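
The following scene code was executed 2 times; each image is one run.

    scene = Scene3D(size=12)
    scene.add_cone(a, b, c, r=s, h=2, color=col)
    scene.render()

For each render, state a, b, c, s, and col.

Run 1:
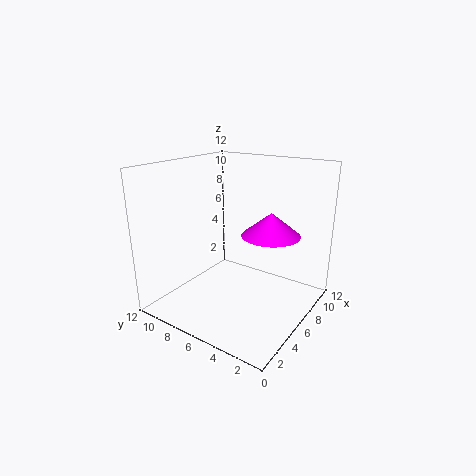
a = 8
b = 4
c = 6
s = 2.5
col = 'magenta'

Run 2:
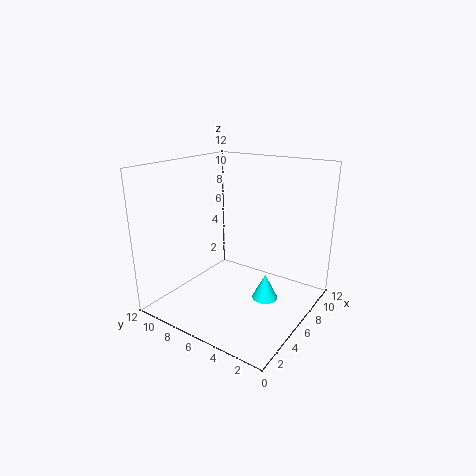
a = 5
b = 2.75
c = 2
s = 1
col = 'cyan'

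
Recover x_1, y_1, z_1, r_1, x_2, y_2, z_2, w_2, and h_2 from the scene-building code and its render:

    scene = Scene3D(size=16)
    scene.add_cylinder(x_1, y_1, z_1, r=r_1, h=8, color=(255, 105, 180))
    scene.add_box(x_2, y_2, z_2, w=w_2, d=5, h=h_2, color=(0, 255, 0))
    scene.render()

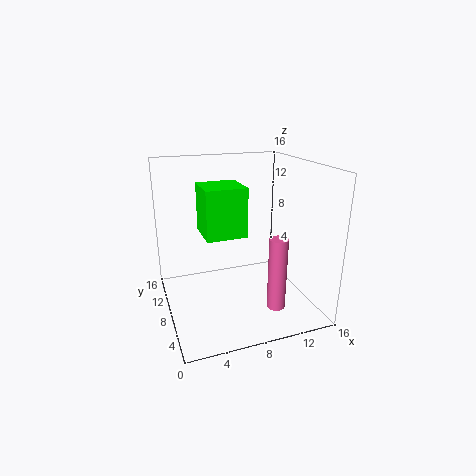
x_1 = 11, y_1 = 4, z_1 = 1, r_1 = 1, x_2 = 5, y_2 = 10, z_2 = 7, w_2 = 5, h_2 = 6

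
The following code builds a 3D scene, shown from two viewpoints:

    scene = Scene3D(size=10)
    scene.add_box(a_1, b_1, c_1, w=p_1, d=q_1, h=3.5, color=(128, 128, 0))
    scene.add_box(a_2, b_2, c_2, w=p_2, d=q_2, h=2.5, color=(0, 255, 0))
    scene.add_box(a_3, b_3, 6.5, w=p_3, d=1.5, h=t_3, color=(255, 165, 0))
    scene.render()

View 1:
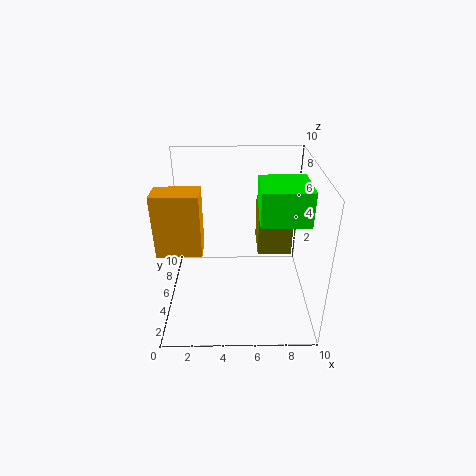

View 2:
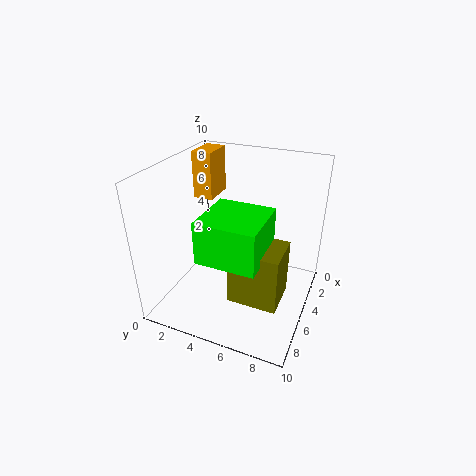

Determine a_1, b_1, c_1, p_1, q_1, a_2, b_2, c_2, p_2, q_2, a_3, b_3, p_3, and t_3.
a_1 = 6.5; b_1 = 6; c_1 = 3; p_1 = 2.5; q_1 = 3; a_2 = 6.5; b_2 = 4.5; c_2 = 6; p_2 = 3.5; q_2 = 3.5; a_3 = 0.5; b_3 = 0.5; p_3 = 2.5; t_3 = 3.5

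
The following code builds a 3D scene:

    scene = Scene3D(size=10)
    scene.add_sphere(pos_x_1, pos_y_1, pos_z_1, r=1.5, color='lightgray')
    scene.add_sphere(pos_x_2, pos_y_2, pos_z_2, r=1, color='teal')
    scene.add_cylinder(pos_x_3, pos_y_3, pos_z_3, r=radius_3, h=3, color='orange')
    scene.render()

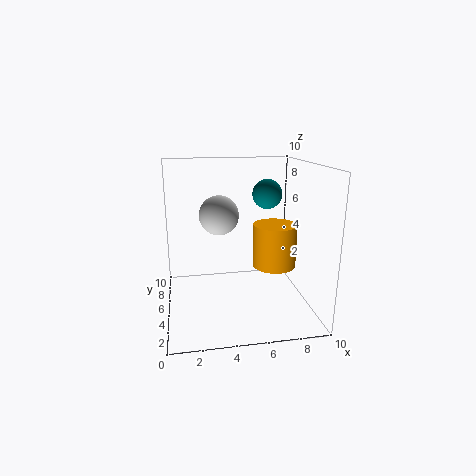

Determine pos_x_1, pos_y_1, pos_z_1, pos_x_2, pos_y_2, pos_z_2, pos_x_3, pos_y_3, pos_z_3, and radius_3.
pos_x_1 = 4, pos_y_1 = 7.5, pos_z_1 = 6, pos_x_2 = 7, pos_y_2 = 5, pos_z_2 = 8, pos_x_3 = 7.5, pos_y_3 = 4.5, pos_z_3 = 3, radius_3 = 1.5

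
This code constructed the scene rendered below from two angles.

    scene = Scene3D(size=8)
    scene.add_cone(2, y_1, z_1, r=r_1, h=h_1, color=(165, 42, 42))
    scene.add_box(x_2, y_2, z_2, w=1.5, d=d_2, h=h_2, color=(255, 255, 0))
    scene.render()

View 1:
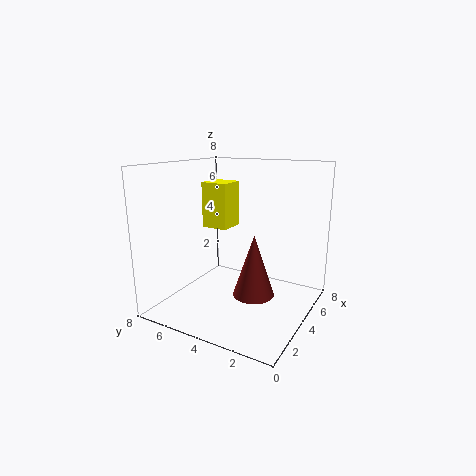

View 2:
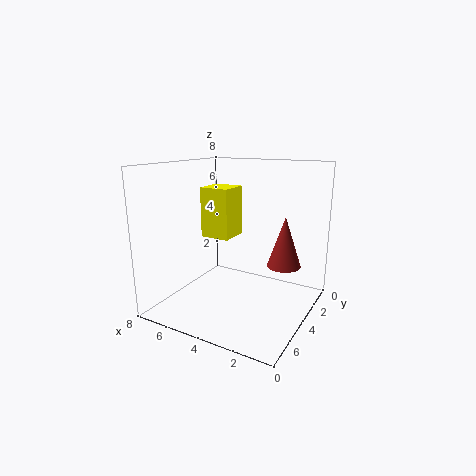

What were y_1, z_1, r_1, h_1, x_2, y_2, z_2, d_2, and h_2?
y_1 = 2
z_1 = 2
r_1 = 1
h_1 = 3
x_2 = 3.5
y_2 = 4.5
z_2 = 4.5
d_2 = 1.5
h_2 = 2.5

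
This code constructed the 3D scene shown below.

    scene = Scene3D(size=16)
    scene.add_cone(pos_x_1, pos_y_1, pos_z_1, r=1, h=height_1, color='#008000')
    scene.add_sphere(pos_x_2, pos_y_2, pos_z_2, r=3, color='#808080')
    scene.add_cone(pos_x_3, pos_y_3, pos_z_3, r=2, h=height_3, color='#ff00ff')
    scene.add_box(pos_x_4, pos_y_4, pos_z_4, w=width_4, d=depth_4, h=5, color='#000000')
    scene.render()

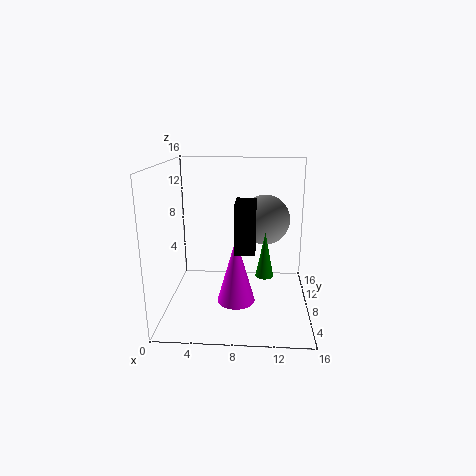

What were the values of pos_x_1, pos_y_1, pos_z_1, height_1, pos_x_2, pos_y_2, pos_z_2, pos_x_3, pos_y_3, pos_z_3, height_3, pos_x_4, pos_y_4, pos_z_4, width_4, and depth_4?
pos_x_1 = 11, pos_y_1 = 7, pos_z_1 = 4, height_1 = 5, pos_x_2 = 11, pos_y_2 = 12, pos_z_2 = 9, pos_x_3 = 8, pos_y_3 = 5, pos_z_3 = 2, height_3 = 7, pos_x_4 = 8, pos_y_4 = 3, pos_z_4 = 8, width_4 = 2, depth_4 = 3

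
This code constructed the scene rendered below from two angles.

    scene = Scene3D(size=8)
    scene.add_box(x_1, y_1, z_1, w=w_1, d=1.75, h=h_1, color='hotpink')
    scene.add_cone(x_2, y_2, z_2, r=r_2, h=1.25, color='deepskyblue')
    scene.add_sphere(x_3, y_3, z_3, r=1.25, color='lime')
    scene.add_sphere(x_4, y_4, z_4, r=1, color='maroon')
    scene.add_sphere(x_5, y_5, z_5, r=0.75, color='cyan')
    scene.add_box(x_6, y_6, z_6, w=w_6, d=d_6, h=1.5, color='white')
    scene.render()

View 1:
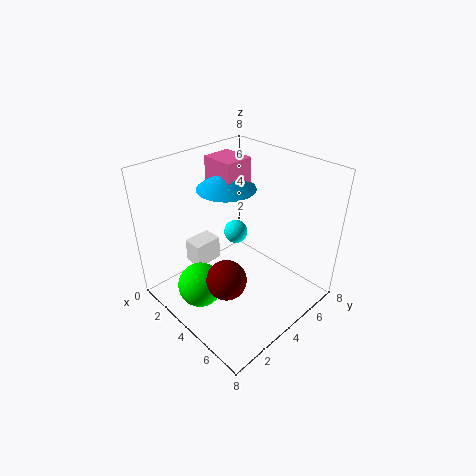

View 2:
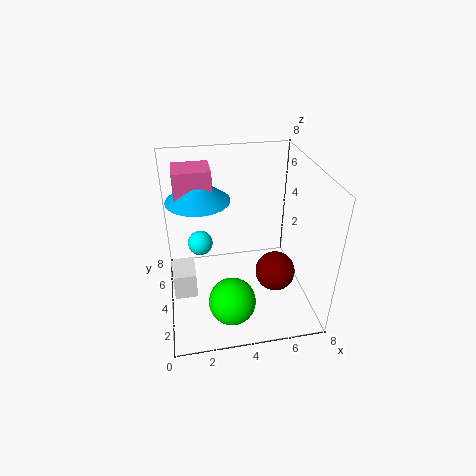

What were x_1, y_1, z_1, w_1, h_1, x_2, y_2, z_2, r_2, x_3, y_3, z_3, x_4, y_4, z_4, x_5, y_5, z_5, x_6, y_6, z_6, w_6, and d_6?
x_1 = 0.75; y_1 = 4.5; z_1 = 5.75; w_1 = 2; h_1 = 2; x_2 = 2; y_2 = 5; z_2 = 6; r_2 = 1.75; x_3 = 3.25; y_3 = 1.75; z_3 = 1.5; x_4 = 5.5; y_4 = 1.75; z_4 = 3.25; x_5 = 2; y_5 = 5.75; z_5 = 2.75; x_6 = 0.25; y_6 = 3; z_6 = 1; w_6 = 1.25; d_6 = 1.75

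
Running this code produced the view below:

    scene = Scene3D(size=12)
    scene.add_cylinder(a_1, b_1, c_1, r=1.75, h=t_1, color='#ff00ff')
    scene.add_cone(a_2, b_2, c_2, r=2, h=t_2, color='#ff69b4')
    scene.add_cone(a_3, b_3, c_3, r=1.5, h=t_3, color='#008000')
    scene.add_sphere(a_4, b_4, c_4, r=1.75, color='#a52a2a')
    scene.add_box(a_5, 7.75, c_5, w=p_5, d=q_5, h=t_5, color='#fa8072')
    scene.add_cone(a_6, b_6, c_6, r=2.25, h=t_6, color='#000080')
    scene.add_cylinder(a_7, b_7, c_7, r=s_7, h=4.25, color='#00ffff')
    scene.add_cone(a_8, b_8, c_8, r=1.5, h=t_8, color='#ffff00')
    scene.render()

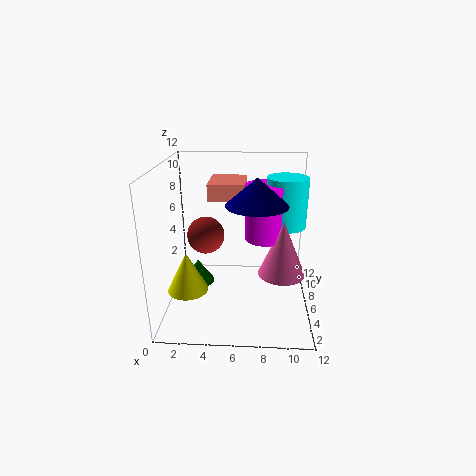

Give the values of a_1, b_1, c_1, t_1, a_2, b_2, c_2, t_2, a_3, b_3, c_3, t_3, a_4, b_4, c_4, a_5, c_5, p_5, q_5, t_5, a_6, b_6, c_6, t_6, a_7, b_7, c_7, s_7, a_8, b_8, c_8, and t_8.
a_1 = 8.25
b_1 = 7.25
c_1 = 5.5
t_1 = 4.75
a_2 = 9.75
b_2 = 6
c_2 = 2.75
t_2 = 4.75
a_3 = 2
b_3 = 8.5
c_3 = 0.25
t_3 = 2.25
a_4 = 2.75
b_4 = 9.25
c_4 = 4.75
a_5 = 3.25
c_5 = 8.5
p_5 = 3.25
q_5 = 4
t_5 = 1.5
a_6 = 7.5
b_6 = 3.25
c_6 = 9.75
t_6 = 2
a_7 = 10
b_7 = 7.75
c_7 = 6.5
s_7 = 1.75
a_8 = 2.5
b_8 = 2
c_8 = 3.5
t_8 = 3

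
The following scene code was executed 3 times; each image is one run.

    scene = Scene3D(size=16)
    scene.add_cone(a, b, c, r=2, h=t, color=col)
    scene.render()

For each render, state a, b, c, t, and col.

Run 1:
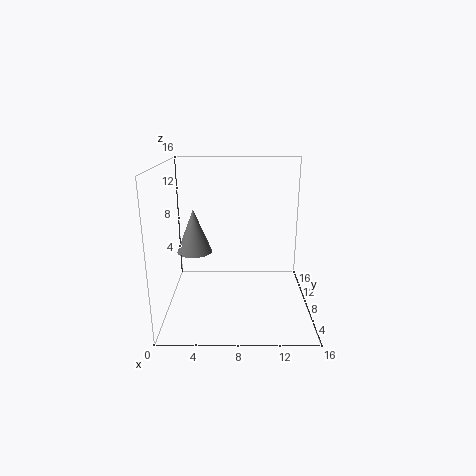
a = 3; b = 9; c = 6; t = 5; col = 'gray'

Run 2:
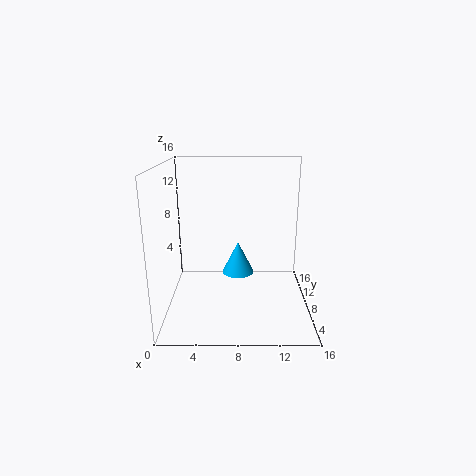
a = 8; b = 12; c = 2; t = 4; col = 'deepskyblue'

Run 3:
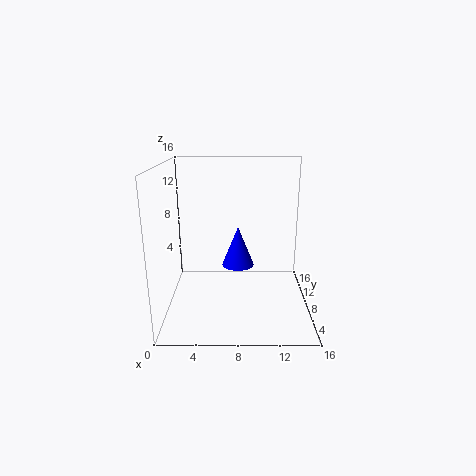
a = 8; b = 12; c = 3; t = 5; col = 'blue'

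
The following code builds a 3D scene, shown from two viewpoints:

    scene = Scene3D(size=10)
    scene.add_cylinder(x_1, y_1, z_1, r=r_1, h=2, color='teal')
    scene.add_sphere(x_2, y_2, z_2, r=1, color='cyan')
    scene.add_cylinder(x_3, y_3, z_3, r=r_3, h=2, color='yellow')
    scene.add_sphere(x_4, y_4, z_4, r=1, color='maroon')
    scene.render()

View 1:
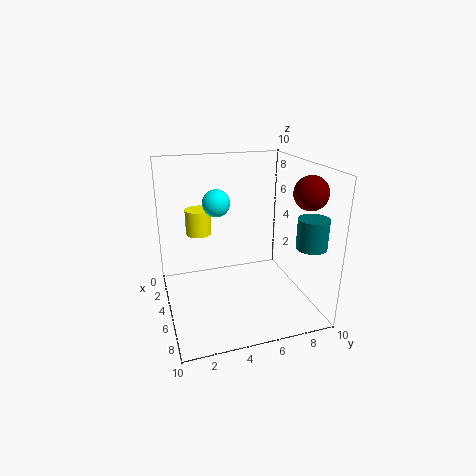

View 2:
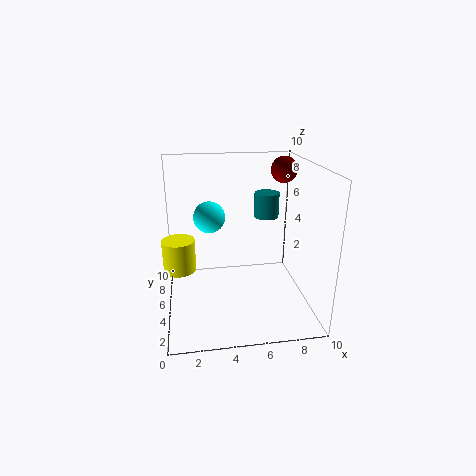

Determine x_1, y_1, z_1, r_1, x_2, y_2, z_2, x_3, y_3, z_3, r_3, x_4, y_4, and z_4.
x_1 = 8; y_1 = 9; z_1 = 5; r_1 = 1; x_2 = 3; y_2 = 4; z_2 = 7; x_3 = 1; y_3 = 3; z_3 = 4; r_3 = 1; x_4 = 9; y_4 = 8; z_4 = 9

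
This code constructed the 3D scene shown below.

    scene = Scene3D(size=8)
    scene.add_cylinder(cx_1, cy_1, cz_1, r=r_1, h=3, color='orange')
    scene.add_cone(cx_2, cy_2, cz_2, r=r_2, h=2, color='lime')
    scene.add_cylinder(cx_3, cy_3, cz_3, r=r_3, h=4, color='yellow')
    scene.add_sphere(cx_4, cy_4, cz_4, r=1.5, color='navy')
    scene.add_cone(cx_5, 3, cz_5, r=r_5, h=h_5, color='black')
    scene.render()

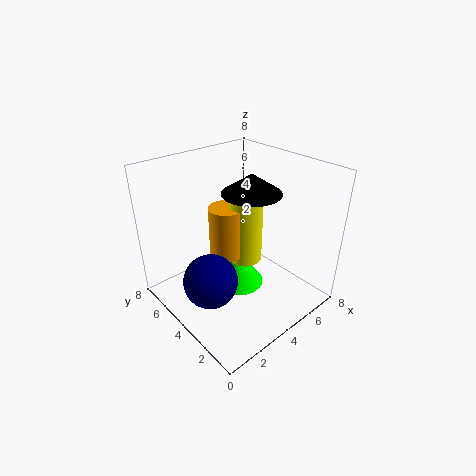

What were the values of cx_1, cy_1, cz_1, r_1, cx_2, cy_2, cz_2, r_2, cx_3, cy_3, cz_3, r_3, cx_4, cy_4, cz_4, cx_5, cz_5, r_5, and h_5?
cx_1 = 4
cy_1 = 5
cz_1 = 2.5
r_1 = 1
cx_2 = 4.5
cy_2 = 4.5
cz_2 = 0.5
r_2 = 1.5
cx_3 = 5
cy_3 = 4.5
cz_3 = 2
r_3 = 1
cx_4 = 2
cy_4 = 4
cz_4 = 2
cx_5 = 4
cz_5 = 7
r_5 = 1.5
h_5 = 1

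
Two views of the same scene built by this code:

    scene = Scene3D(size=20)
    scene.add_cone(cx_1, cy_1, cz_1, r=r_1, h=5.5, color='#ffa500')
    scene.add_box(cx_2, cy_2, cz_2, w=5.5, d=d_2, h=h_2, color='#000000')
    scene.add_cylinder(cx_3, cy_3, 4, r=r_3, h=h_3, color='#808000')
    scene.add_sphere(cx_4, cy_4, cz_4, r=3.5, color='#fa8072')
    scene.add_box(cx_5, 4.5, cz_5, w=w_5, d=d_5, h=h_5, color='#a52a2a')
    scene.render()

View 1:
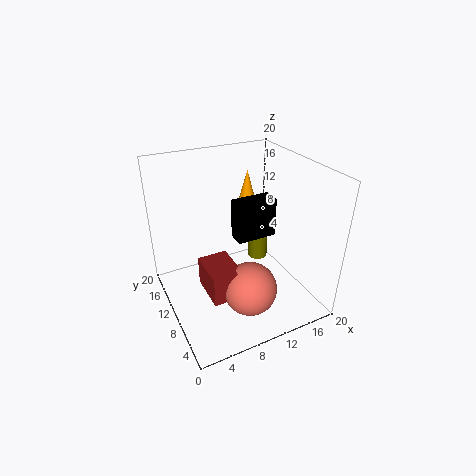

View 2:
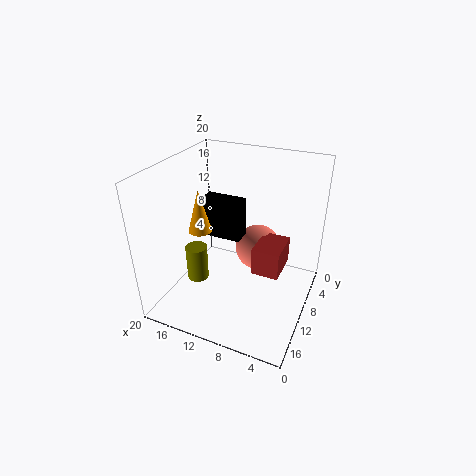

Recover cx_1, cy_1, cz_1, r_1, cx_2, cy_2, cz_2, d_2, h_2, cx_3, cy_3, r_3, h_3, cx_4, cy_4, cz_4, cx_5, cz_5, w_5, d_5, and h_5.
cx_1 = 13.5, cy_1 = 14, cz_1 = 12.5, r_1 = 1.5, cx_2 = 9.5, cy_2 = 8.5, cz_2 = 10, d_2 = 2.5, h_2 = 5.5, cx_3 = 15, cy_3 = 13, r_3 = 1.5, h_3 = 5, cx_4 = 9, cy_4 = 4.5, cz_4 = 5.5, cx_5 = 4, cz_5 = 4.5, w_5 = 4, d_5 = 5.5, h_5 = 4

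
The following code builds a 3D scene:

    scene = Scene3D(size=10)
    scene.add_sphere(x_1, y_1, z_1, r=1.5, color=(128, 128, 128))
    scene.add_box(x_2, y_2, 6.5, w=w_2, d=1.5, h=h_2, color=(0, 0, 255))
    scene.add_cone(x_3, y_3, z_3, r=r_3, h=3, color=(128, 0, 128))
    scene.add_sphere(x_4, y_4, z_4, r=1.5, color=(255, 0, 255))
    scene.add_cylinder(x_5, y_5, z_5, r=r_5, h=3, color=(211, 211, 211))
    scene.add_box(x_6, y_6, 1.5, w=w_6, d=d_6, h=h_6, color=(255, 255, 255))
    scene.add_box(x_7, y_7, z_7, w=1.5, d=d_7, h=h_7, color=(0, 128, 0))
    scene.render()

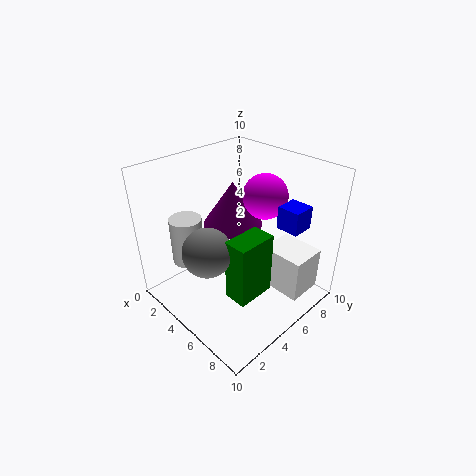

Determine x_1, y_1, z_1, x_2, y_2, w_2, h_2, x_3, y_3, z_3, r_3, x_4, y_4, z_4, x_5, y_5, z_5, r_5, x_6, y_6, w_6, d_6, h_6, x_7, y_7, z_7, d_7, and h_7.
x_1 = 6
y_1 = 1.5
z_1 = 6
x_2 = 7.5
y_2 = 6
w_2 = 1.5
h_2 = 1.5
x_3 = 4.5
y_3 = 5
z_3 = 6
r_3 = 2
x_4 = 6
y_4 = 6.5
z_4 = 8
x_5 = 4
y_5 = 1.5
z_5 = 4.5
r_5 = 1
x_6 = 6.5
y_6 = 6
w_6 = 3
d_6 = 2.5
h_6 = 3
x_7 = 7
y_7 = 2
z_7 = 3
d_7 = 2.5
h_7 = 4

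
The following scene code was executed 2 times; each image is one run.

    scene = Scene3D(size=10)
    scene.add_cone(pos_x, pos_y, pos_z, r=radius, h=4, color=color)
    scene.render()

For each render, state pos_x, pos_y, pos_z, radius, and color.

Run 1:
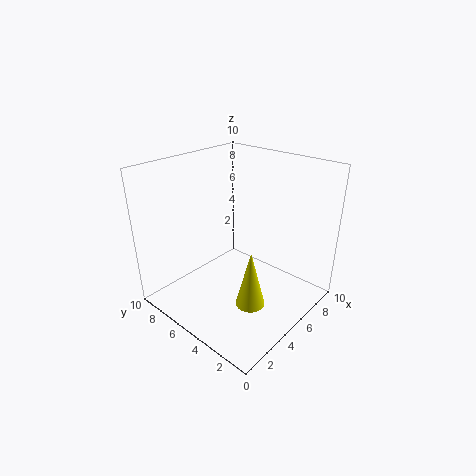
pos_x = 4, pos_y = 3, pos_z = 1, radius = 1, color = 'yellow'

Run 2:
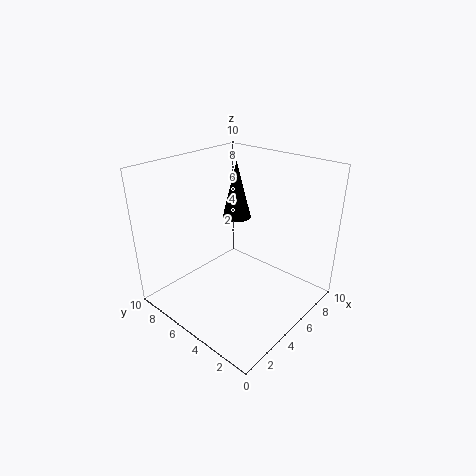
pos_x = 6, pos_y = 6, pos_z = 6, radius = 1, color = 'black'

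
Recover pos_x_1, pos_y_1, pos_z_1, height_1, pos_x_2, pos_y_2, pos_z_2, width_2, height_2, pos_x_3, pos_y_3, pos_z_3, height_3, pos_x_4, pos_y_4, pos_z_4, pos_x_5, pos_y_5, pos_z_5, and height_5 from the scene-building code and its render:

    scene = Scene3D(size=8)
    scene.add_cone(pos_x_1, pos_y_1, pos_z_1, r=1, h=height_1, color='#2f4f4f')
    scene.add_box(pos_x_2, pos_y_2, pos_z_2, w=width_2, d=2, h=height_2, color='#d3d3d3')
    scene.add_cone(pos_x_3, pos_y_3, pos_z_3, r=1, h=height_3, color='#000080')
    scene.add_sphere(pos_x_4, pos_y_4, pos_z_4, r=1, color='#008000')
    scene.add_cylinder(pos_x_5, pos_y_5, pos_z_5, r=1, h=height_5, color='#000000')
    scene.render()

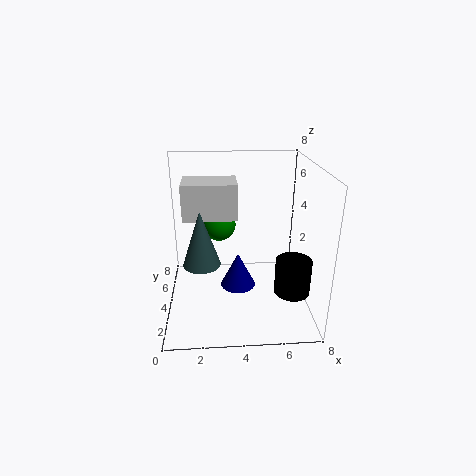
pos_x_1 = 2; pos_y_1 = 3; pos_z_1 = 3; height_1 = 3; pos_x_2 = 1; pos_y_2 = 4; pos_z_2 = 5; width_2 = 3; height_2 = 2; pos_x_3 = 4; pos_y_3 = 4; pos_z_3 = 1; height_3 = 2; pos_x_4 = 3; pos_y_4 = 6; pos_z_4 = 4; pos_x_5 = 7; pos_y_5 = 3; pos_z_5 = 1; height_5 = 2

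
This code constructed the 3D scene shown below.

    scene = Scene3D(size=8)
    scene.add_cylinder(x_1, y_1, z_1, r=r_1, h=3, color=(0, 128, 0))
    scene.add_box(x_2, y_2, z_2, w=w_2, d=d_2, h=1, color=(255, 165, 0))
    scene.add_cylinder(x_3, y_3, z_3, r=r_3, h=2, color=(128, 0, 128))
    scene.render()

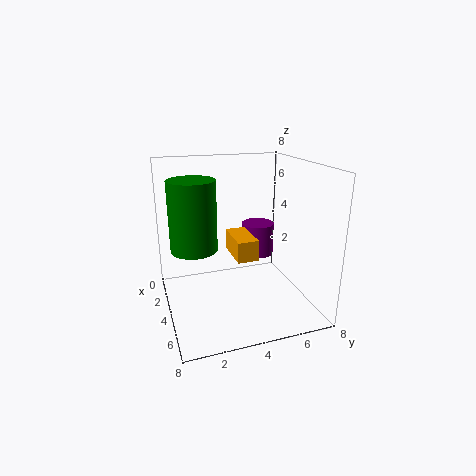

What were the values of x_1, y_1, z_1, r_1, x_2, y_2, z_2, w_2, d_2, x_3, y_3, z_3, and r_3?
x_1 = 7; y_1 = 1; z_1 = 5; r_1 = 1; x_2 = 5; y_2 = 3; z_2 = 4; w_2 = 2; d_2 = 1; x_3 = 2; y_3 = 6; z_3 = 2; r_3 = 1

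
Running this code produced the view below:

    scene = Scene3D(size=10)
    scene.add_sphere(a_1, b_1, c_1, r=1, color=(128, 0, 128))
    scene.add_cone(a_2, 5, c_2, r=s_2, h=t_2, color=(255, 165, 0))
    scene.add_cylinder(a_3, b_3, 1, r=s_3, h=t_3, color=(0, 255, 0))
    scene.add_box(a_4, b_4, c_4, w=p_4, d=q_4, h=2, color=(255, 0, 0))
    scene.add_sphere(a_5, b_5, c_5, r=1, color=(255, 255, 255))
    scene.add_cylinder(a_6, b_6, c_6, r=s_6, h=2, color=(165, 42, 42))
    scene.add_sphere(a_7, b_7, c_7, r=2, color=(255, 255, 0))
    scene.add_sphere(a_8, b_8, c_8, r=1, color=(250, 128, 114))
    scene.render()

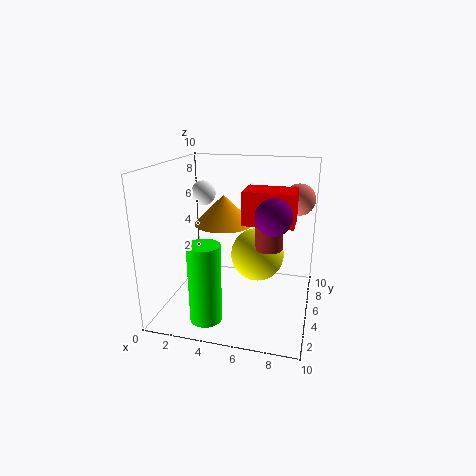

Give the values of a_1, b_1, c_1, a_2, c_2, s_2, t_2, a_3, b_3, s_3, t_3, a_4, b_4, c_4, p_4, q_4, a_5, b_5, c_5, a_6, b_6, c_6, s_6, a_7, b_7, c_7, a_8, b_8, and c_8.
a_1 = 8; b_1 = 1; c_1 = 8; a_2 = 4; c_2 = 6; s_2 = 2; t_2 = 2; a_3 = 4; b_3 = 1; s_3 = 1; t_3 = 5; a_4 = 6; b_4 = 2; c_4 = 7; p_4 = 3; q_4 = 2; a_5 = 1; b_5 = 9; c_5 = 7; a_6 = 7; b_6 = 6; c_6 = 4; s_6 = 1; a_7 = 6; b_7 = 7; c_7 = 3; a_8 = 9; b_8 = 5; c_8 = 8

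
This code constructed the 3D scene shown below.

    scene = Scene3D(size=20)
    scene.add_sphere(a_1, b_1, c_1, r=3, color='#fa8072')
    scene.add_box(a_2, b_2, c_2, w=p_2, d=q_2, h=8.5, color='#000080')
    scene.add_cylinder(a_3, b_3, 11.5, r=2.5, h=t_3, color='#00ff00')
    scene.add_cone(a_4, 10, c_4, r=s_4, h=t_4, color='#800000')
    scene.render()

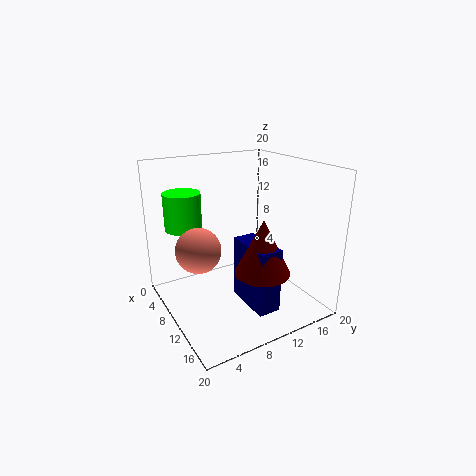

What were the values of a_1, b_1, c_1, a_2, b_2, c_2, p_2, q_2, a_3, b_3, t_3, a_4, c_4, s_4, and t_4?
a_1 = 10
b_1 = 4
c_1 = 9.5
a_2 = 11.5
b_2 = 8.5
c_2 = 2.5
p_2 = 6.5
q_2 = 3
a_3 = 6.5
b_3 = 3.5
t_3 = 5
a_4 = 16
c_4 = 7.5
s_4 = 3.5
t_4 = 7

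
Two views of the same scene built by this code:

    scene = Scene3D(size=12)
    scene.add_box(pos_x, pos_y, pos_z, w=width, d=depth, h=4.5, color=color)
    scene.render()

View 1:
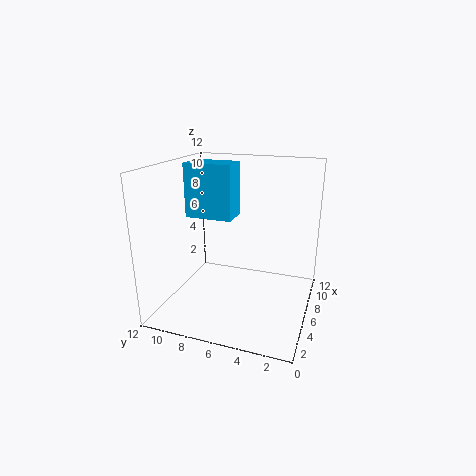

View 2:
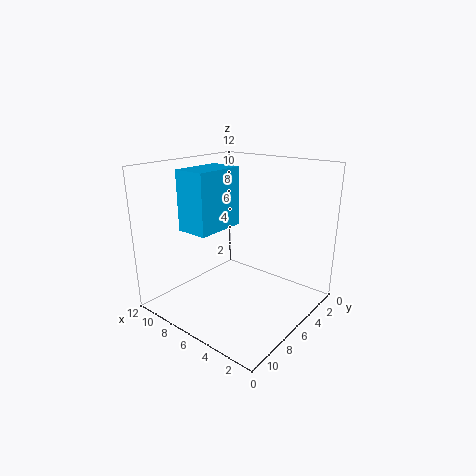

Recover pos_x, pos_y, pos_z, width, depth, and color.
pos_x = 5.5, pos_y = 6.5, pos_z = 7.5, width = 2.5, depth = 4, color = 'deepskyblue'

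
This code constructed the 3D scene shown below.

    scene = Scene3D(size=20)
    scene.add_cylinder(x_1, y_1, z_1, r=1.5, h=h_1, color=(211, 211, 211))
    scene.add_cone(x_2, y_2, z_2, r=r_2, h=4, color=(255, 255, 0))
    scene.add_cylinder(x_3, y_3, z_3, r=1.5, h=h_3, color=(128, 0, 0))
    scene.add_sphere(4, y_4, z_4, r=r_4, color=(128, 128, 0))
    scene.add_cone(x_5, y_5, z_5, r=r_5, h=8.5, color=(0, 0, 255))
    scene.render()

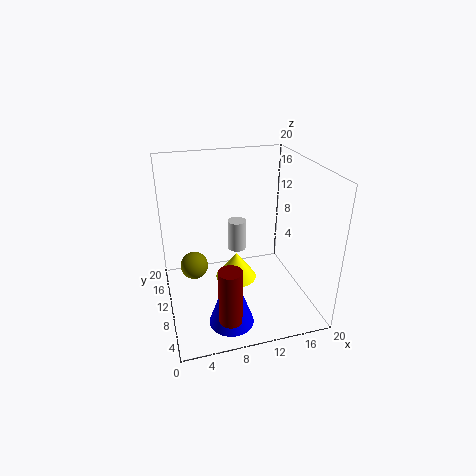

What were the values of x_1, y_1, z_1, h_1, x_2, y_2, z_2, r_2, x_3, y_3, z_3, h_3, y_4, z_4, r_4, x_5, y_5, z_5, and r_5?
x_1 = 12, y_1 = 17.5, z_1 = 4, h_1 = 5, x_2 = 10, y_2 = 11, z_2 = 3, r_2 = 3, x_3 = 7, y_3 = 3, z_3 = 2, h_3 = 7.5, y_4 = 12.5, z_4 = 5, r_4 = 2, x_5 = 7.5, y_5 = 4.5, z_5 = 0.5, r_5 = 3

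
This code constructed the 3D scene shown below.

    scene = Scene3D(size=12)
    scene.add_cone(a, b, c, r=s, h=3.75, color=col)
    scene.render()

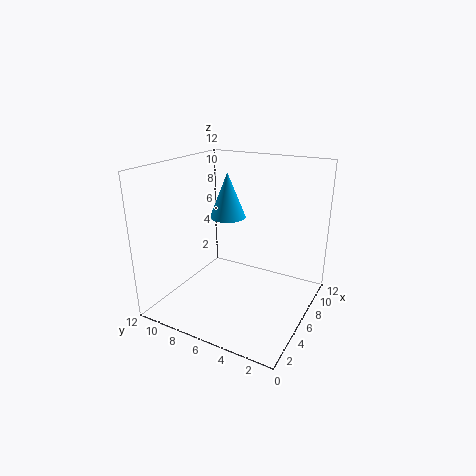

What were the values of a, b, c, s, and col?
a = 6.5
b = 7.25
c = 7.5
s = 1.5
col = 'deepskyblue'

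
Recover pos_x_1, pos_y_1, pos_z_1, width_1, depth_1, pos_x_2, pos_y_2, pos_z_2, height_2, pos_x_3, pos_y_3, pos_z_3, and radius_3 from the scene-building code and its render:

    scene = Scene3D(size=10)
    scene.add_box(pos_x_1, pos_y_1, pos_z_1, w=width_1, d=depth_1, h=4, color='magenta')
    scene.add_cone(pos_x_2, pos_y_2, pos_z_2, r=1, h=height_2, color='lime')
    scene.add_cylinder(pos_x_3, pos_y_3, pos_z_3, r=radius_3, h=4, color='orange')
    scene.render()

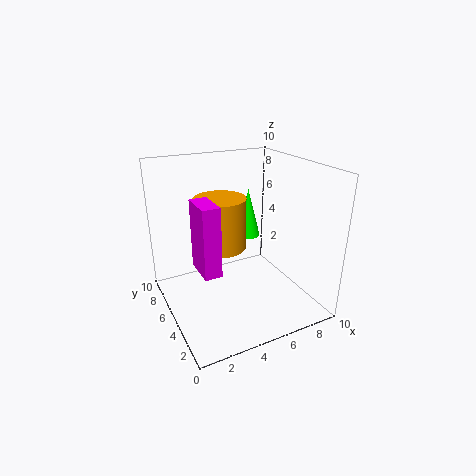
pos_x_1 = 1, pos_y_1 = 1, pos_z_1 = 5, width_1 = 1, depth_1 = 2, pos_x_2 = 8, pos_y_2 = 9, pos_z_2 = 3, height_2 = 4, pos_x_3 = 5, pos_y_3 = 8, pos_z_3 = 3, radius_3 = 2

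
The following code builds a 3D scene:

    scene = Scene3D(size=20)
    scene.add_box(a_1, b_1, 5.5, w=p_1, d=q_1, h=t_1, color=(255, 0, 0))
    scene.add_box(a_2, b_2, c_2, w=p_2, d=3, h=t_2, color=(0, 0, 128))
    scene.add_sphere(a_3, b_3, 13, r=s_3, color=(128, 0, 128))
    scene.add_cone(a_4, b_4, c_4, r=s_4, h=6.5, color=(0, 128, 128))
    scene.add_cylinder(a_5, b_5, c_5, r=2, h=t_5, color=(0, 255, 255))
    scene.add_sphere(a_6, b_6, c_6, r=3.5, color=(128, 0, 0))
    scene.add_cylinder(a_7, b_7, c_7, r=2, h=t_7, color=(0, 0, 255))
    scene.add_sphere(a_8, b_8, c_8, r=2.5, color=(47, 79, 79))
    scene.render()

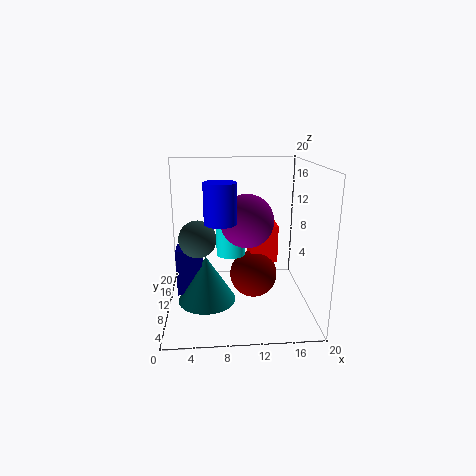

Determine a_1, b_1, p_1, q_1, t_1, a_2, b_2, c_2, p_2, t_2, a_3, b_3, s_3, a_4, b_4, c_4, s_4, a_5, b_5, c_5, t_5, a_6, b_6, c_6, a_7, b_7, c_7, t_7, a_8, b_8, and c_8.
a_1 = 12
b_1 = 11.5
p_1 = 4
q_1 = 5.5
t_1 = 5.5
a_2 = 1.5
b_2 = 8
c_2 = 2.5
p_2 = 3.5
t_2 = 6.5
a_3 = 11
b_3 = 8
s_3 = 3.5
a_4 = 5.5
b_4 = 8.5
c_4 = 1.5
s_4 = 4
a_5 = 9
b_5 = 10.5
c_5 = 7.5
t_5 = 4.5
a_6 = 12.5
b_6 = 12
c_6 = 3.5
a_7 = 7.5
b_7 = 5.5
c_7 = 13.5
t_7 = 5
a_8 = 4.5
b_8 = 8.5
c_8 = 10.5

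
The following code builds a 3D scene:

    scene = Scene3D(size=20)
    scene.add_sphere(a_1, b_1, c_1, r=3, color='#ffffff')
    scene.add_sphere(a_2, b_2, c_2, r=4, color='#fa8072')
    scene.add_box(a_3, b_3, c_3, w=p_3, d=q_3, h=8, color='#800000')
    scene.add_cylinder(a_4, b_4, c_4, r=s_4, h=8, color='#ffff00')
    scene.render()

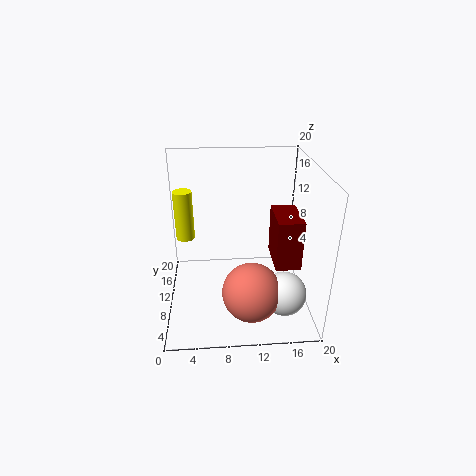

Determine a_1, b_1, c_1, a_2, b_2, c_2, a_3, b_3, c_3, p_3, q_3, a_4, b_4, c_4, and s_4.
a_1 = 16, b_1 = 5.5, c_1 = 3.5, a_2 = 11.5, b_2 = 5.5, c_2 = 4, a_3 = 16, b_3 = 11.5, c_3 = 3, p_3 = 4, q_3 = 7, a_4 = 2, b_4 = 18, c_4 = 6, s_4 = 1.5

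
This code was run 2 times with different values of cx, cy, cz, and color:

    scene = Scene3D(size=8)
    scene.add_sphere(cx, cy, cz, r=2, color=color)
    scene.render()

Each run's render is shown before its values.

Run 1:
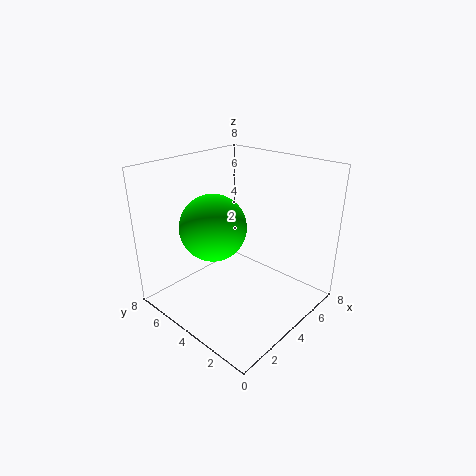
cx = 4
cy = 6
cz = 4
color = 'lime'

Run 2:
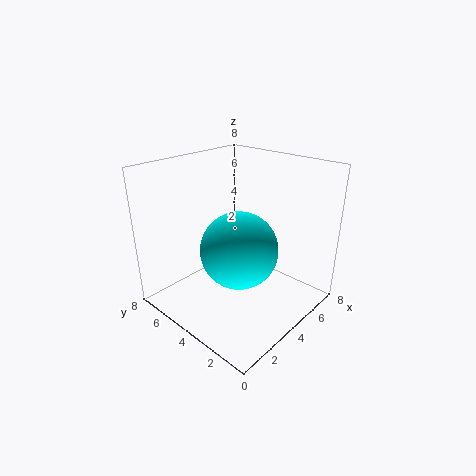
cx = 3
cy = 3
cz = 4
color = 'cyan'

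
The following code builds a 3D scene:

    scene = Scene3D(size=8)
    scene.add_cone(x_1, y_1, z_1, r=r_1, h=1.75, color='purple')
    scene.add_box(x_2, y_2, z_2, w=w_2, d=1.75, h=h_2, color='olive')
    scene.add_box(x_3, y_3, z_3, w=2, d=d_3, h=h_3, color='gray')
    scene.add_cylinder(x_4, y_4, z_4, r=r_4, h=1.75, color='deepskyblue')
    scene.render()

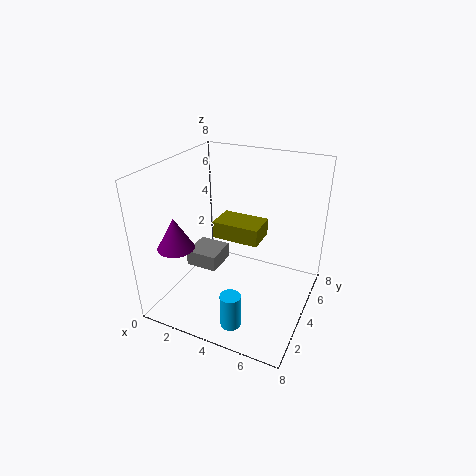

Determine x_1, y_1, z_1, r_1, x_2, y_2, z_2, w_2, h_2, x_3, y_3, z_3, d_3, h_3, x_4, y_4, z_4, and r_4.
x_1 = 1.25
y_1 = 2
z_1 = 3.75
r_1 = 1
x_2 = 2.25
y_2 = 4.25
z_2 = 3.5
w_2 = 2.75
h_2 = 1
x_3 = 0.25
y_3 = 4.25
z_3 = 1
d_3 = 2
h_3 = 1
x_4 = 5.25
y_4 = 0.5
z_4 = 1.25
r_4 = 0.5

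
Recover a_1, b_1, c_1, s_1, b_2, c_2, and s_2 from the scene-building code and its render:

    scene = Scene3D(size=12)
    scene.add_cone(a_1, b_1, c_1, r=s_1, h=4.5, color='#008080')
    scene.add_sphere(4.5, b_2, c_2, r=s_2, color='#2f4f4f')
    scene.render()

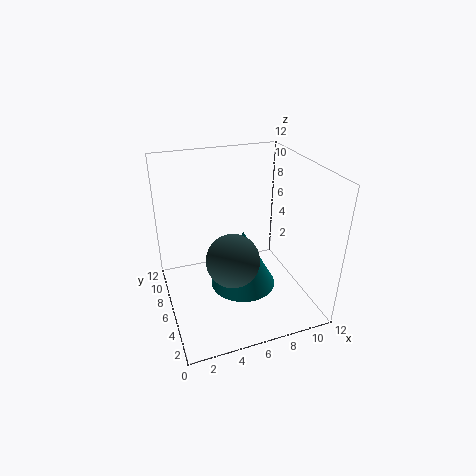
a_1 = 5.5, b_1 = 3.5, c_1 = 3.5, s_1 = 2.5, b_2 = 3, c_2 = 6, s_2 = 2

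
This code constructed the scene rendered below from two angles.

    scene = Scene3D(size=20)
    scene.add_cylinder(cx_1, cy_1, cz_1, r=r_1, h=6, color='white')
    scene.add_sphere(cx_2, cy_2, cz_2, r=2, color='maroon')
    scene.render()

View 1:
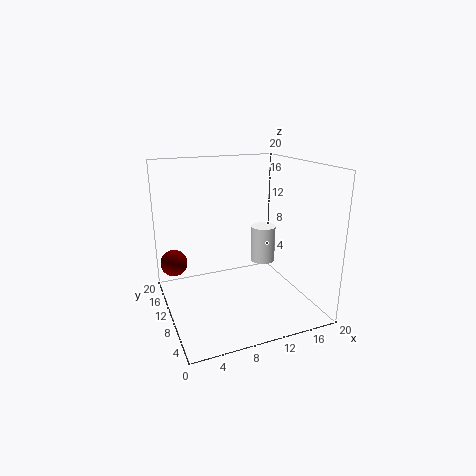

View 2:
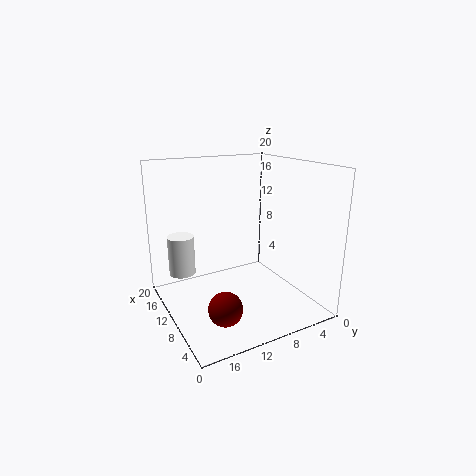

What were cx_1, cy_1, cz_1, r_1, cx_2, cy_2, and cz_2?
cx_1 = 17; cy_1 = 16; cz_1 = 3; r_1 = 2; cx_2 = 2; cy_2 = 16; cz_2 = 5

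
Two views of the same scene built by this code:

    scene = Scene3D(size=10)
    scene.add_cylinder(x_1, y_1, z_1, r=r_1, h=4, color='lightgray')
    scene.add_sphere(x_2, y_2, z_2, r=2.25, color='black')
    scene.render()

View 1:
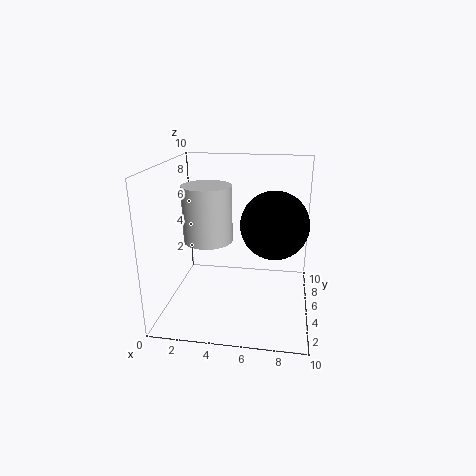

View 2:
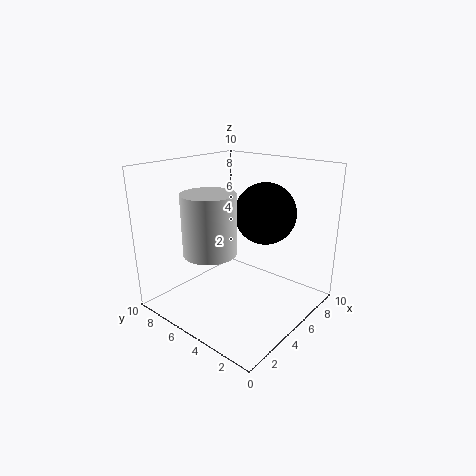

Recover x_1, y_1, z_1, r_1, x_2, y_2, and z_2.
x_1 = 2.75, y_1 = 5.5, z_1 = 4.5, r_1 = 1.75, x_2 = 7.5, y_2 = 4.5, z_2 = 6.25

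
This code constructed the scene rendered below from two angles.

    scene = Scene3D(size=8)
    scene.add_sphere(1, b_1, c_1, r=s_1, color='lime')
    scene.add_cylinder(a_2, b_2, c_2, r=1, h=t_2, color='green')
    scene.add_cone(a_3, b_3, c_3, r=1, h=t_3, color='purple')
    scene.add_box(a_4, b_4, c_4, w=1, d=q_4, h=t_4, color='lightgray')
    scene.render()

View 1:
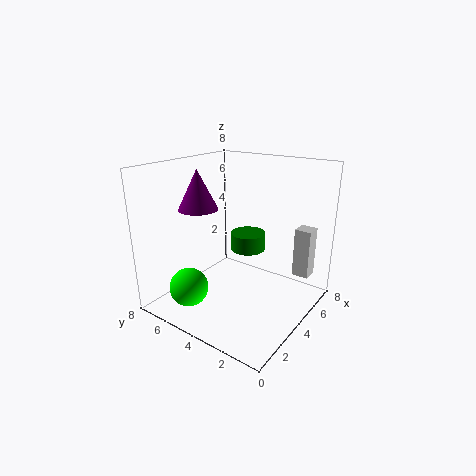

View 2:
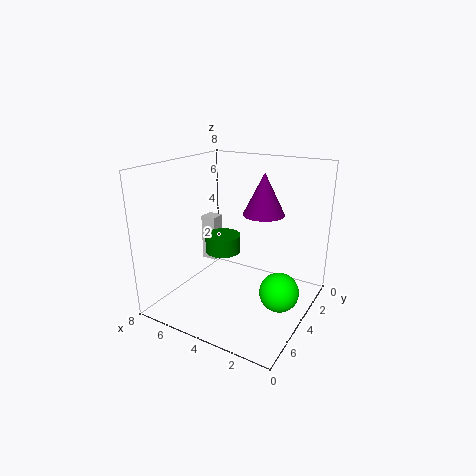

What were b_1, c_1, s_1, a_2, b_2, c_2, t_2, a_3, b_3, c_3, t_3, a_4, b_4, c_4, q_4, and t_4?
b_1 = 5, c_1 = 2, s_1 = 1, a_2 = 5, b_2 = 4, c_2 = 3, t_2 = 1, a_3 = 2, b_3 = 5, c_3 = 6, t_3 = 2, a_4 = 7, b_4 = 1, c_4 = 1, q_4 = 1, t_4 = 3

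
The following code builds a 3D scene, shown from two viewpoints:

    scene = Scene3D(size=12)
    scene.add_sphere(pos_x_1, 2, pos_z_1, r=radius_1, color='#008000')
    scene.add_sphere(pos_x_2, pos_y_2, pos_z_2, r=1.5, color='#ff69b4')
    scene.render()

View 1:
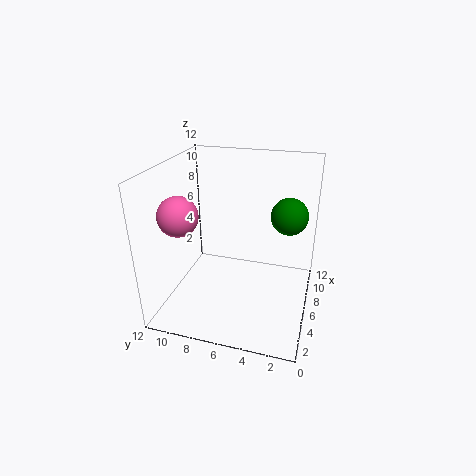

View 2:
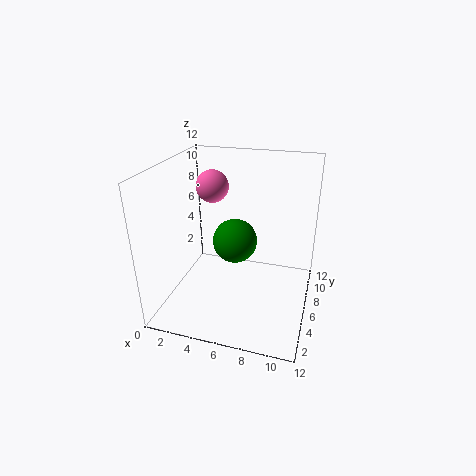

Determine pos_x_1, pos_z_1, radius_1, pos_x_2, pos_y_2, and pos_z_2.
pos_x_1 = 7
pos_z_1 = 8
radius_1 = 1.5
pos_x_2 = 2.5
pos_y_2 = 9.5
pos_z_2 = 9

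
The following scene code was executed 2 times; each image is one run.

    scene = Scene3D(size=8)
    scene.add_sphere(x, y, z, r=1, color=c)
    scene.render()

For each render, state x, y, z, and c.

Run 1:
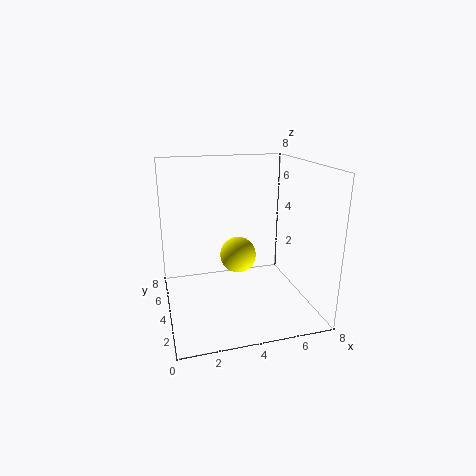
x = 4, y = 4, z = 3, c = 'yellow'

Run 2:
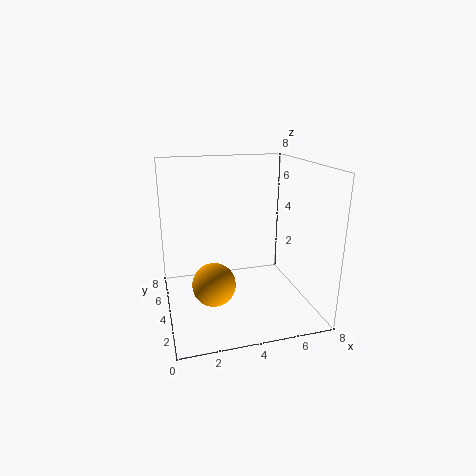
x = 2, y = 1, z = 3, c = 'orange'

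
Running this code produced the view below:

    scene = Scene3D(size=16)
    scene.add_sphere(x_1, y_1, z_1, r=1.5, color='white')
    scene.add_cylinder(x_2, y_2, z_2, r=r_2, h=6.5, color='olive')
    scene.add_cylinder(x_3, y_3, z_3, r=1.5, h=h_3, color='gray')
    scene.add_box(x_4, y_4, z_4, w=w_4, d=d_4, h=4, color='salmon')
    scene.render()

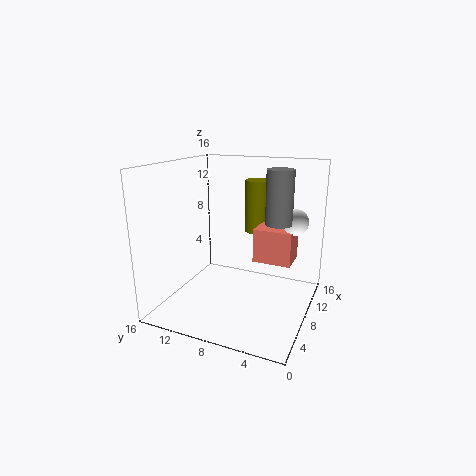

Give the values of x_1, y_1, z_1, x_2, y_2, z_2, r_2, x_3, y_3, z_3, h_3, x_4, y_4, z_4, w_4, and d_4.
x_1 = 11.5, y_1 = 2.5, z_1 = 9.5, x_2 = 14, y_2 = 8, z_2 = 7, r_2 = 1.5, x_3 = 10, y_3 = 4, z_3 = 9.5, h_3 = 6, x_4 = 10, y_4 = 2.5, z_4 = 4.5, w_4 = 3.5, d_4 = 4.5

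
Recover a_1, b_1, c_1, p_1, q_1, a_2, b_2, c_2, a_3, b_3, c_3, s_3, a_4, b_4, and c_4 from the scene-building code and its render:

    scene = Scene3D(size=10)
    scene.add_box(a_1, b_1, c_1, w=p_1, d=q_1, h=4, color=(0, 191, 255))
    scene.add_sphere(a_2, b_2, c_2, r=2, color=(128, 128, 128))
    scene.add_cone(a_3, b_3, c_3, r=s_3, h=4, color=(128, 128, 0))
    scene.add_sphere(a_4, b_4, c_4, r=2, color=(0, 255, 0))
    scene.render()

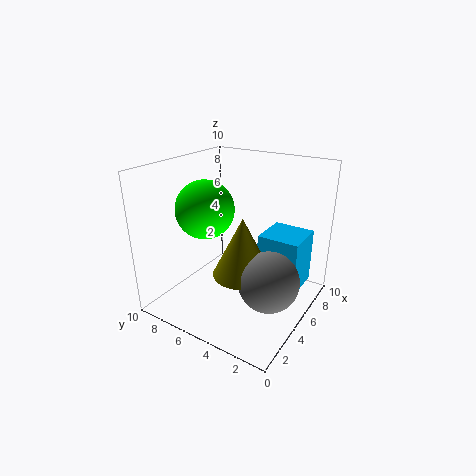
a_1 = 6
b_1 = 1
c_1 = 1
p_1 = 3
q_1 = 3
a_2 = 4
b_2 = 2
c_2 = 3
a_3 = 4
b_3 = 4
c_3 = 3
s_3 = 2
a_4 = 4
b_4 = 7
c_4 = 7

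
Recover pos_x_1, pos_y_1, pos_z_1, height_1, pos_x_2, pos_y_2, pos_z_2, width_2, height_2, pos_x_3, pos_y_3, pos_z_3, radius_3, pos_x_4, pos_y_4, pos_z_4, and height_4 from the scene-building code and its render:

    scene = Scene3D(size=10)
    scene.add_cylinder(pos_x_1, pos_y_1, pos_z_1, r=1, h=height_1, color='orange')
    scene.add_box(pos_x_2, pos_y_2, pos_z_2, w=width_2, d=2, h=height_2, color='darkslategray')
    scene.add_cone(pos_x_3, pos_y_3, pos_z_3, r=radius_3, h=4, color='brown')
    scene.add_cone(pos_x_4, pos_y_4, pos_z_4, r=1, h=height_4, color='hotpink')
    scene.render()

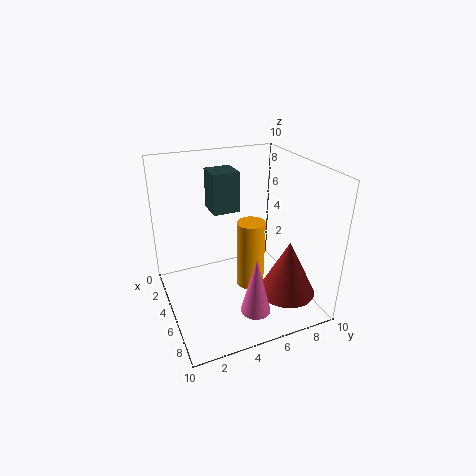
pos_x_1 = 5; pos_y_1 = 6; pos_z_1 = 1; height_1 = 5; pos_x_2 = 1; pos_y_2 = 4; pos_z_2 = 6; width_2 = 2; height_2 = 3; pos_x_3 = 7; pos_y_3 = 8; pos_z_3 = 1; radius_3 = 2; pos_x_4 = 8; pos_y_4 = 5; pos_z_4 = 1; height_4 = 4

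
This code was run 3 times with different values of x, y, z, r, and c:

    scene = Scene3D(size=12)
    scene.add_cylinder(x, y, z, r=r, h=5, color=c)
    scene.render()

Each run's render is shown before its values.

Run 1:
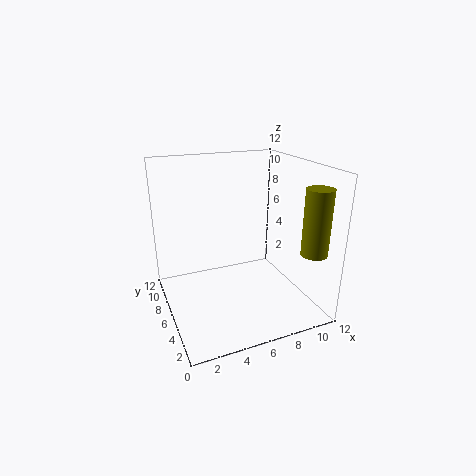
x = 10, y = 1, z = 6, r = 1, c = 'olive'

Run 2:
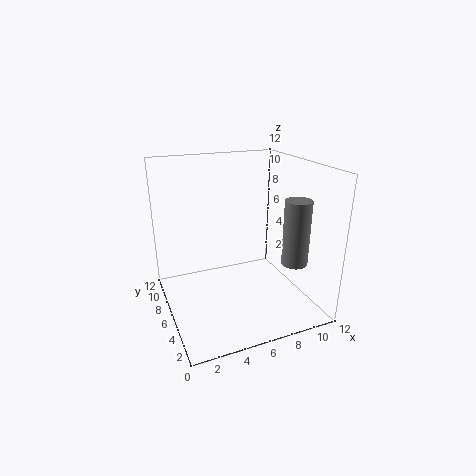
x = 9, y = 2, z = 5, r = 1, c = 'gray'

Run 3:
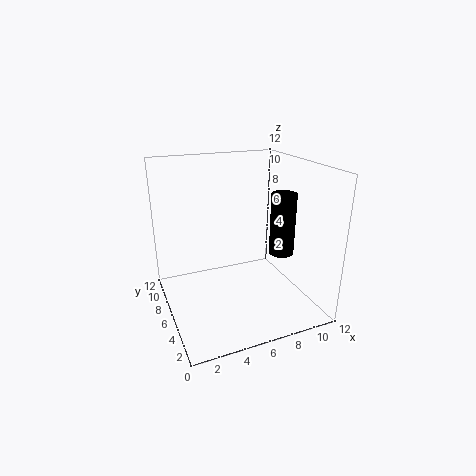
x = 9, y = 4, z = 5, r = 1, c = 'black'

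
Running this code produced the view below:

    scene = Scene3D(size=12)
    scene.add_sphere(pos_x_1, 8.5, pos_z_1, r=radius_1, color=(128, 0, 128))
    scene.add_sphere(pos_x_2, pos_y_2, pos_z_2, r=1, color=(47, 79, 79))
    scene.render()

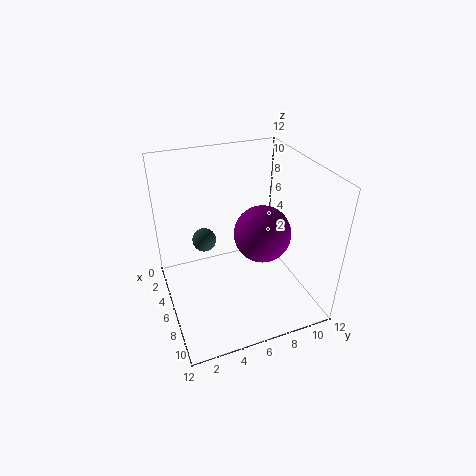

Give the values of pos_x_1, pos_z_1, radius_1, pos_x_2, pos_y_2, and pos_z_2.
pos_x_1 = 5.5, pos_z_1 = 5.5, radius_1 = 2.5, pos_x_2 = 4.5, pos_y_2 = 3.5, pos_z_2 = 5.5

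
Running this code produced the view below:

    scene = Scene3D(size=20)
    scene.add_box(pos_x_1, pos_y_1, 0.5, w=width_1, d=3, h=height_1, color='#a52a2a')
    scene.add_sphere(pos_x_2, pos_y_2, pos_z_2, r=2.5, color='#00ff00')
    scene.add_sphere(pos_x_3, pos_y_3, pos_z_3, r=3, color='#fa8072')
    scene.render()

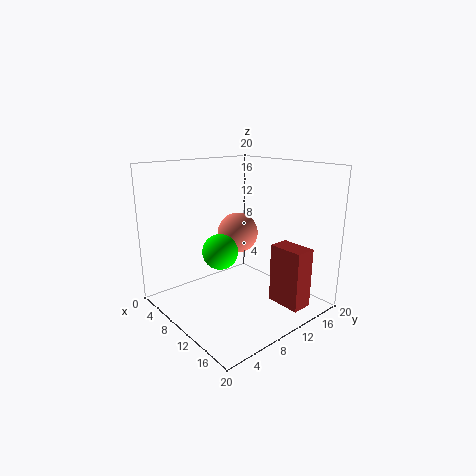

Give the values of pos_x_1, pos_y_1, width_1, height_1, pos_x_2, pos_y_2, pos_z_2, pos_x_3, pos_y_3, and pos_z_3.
pos_x_1 = 13; pos_y_1 = 13.5; width_1 = 5; height_1 = 8.5; pos_x_2 = 8.5; pos_y_2 = 8; pos_z_2 = 8; pos_x_3 = 7; pos_y_3 = 12.5; pos_z_3 = 9.5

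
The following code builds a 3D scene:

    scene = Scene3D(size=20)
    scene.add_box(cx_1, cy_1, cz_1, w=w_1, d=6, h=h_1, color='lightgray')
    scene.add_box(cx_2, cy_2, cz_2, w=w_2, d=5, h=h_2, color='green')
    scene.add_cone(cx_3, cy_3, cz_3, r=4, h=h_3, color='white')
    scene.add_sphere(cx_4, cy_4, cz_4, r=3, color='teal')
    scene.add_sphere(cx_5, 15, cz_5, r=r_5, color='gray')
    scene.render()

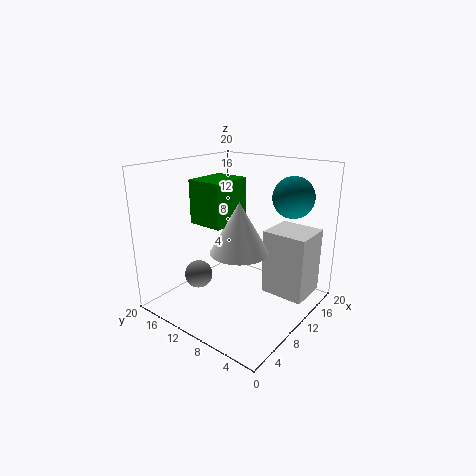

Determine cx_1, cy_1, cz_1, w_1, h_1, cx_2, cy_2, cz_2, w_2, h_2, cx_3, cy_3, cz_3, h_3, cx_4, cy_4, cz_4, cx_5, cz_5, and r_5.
cx_1 = 11
cy_1 = 0.5
cz_1 = 2.5
w_1 = 5.5
h_1 = 9
cx_2 = 6.5
cy_2 = 10.5
cz_2 = 12
w_2 = 6
h_2 = 6
cx_3 = 9
cy_3 = 9
cz_3 = 8.5
h_3 = 7
cx_4 = 17
cy_4 = 5.5
cz_4 = 15
cx_5 = 7
cz_5 = 4
r_5 = 2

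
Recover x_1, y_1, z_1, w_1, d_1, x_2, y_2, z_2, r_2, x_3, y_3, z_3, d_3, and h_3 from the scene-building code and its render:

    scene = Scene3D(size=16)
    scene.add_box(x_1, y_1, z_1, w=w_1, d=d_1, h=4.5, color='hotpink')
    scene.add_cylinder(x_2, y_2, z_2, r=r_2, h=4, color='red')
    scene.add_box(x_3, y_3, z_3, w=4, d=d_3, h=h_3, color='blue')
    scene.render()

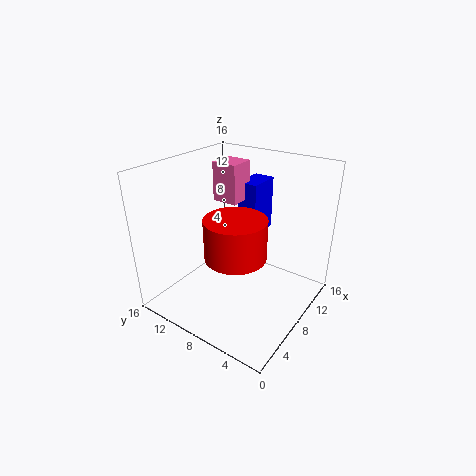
x_1 = 9.5; y_1 = 9.5; z_1 = 11; w_1 = 3; d_1 = 3; x_2 = 4; y_2 = 5.5; z_2 = 8.5; r_2 = 3; x_3 = 11.5; y_3 = 8; z_3 = 6.5; d_3 = 2.5; h_3 = 6.5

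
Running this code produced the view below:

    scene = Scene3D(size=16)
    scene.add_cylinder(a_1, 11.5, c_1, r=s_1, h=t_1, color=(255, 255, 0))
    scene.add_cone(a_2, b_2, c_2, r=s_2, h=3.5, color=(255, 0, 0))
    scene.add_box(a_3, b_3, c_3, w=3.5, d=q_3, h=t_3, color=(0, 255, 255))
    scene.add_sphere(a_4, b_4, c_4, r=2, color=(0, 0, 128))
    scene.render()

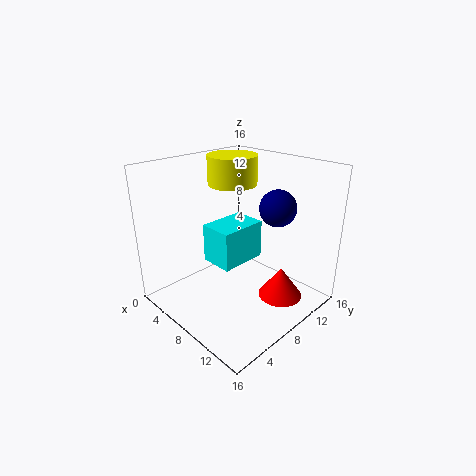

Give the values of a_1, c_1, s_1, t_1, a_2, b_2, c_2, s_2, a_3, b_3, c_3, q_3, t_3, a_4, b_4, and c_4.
a_1 = 3.5; c_1 = 12.5; s_1 = 3; t_1 = 3.5; a_2 = 12; b_2 = 11; c_2 = 1; s_2 = 2.5; a_3 = 7; b_3 = 4; c_3 = 6.5; q_3 = 5; t_3 = 4; a_4 = 11; b_4 = 11; c_4 = 11.5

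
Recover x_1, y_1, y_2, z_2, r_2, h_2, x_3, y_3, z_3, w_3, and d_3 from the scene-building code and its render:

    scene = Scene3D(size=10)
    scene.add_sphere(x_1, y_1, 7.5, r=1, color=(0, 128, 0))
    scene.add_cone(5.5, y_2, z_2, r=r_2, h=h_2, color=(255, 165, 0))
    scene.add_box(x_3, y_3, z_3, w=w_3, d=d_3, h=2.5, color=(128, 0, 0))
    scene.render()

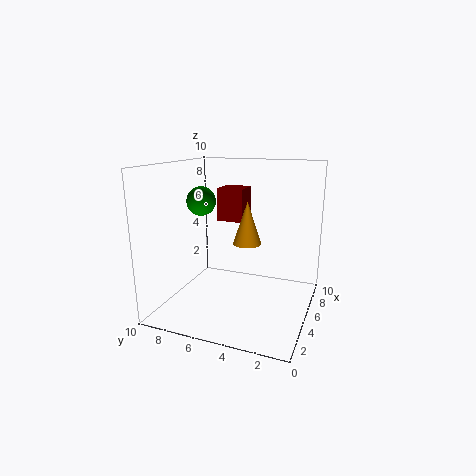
x_1 = 4.5; y_1 = 7.5; y_2 = 4.5; z_2 = 4.5; r_2 = 1; h_2 = 3; x_3 = 7; y_3 = 5.5; z_3 = 5.5; w_3 = 2; d_3 = 2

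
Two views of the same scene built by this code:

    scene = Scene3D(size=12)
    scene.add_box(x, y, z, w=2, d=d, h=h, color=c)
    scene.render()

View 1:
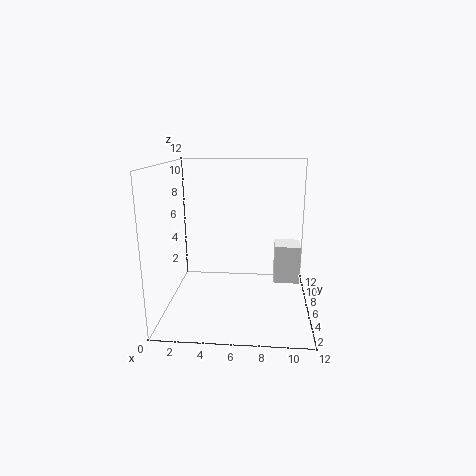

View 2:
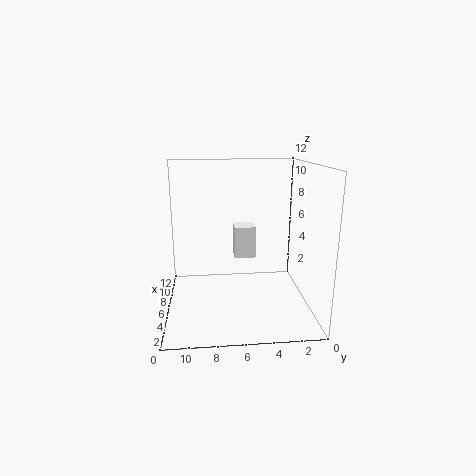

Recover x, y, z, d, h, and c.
x = 9; y = 4; z = 3; d = 2; h = 3; c = 'white'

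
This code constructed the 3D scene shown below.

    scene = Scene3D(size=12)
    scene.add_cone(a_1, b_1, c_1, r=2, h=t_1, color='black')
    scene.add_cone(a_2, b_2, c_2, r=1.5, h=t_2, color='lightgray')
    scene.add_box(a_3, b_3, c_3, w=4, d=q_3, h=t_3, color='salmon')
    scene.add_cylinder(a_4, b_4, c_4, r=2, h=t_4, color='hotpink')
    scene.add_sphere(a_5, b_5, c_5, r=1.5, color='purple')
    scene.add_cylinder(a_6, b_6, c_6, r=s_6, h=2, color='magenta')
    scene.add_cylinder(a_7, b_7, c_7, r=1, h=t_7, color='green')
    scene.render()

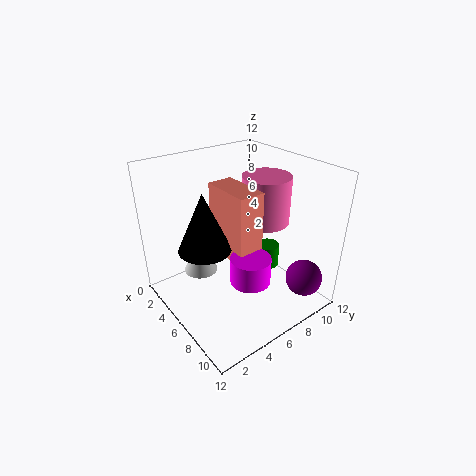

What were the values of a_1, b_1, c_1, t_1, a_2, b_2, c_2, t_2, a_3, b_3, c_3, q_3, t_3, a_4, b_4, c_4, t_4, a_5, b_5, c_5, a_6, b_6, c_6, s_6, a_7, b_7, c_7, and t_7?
a_1 = 6.5, b_1 = 2.5, c_1 = 6.5, t_1 = 4.5, a_2 = 3, b_2 = 4, c_2 = 2, t_2 = 3.5, a_3 = 5, b_3 = 4, c_3 = 5.5, q_3 = 2, t_3 = 5.5, a_4 = 6.5, b_4 = 8.5, c_4 = 7, t_4 = 4, a_5 = 10.5, b_5 = 9.5, c_5 = 3, a_6 = 9.5, b_6 = 4.5, c_6 = 4.5, s_6 = 1.5, a_7 = 6.5, b_7 = 9, c_7 = 2.5, t_7 = 2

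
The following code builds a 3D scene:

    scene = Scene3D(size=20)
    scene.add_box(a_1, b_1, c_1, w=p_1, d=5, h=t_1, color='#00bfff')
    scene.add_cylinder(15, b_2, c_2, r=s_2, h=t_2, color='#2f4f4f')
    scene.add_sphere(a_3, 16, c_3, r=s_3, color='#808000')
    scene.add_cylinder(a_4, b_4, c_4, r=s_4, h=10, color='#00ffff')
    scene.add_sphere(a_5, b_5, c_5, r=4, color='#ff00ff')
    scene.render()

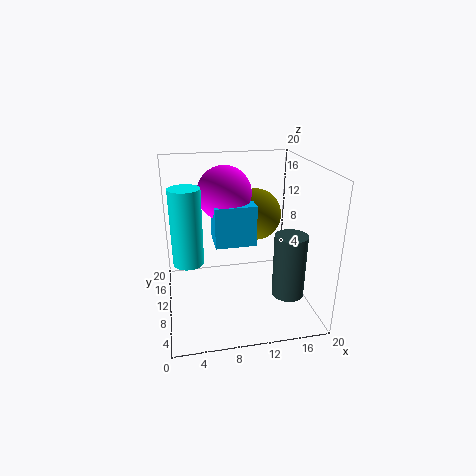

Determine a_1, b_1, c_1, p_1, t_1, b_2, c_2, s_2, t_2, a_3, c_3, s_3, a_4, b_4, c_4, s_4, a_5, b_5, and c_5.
a_1 = 7, b_1 = 11, c_1 = 8, p_1 = 6, t_1 = 6, b_2 = 3, c_2 = 5, s_2 = 2, t_2 = 8, a_3 = 14, c_3 = 11, s_3 = 4, a_4 = 3, b_4 = 8, c_4 = 8, s_4 = 2, a_5 = 9, b_5 = 15, c_5 = 15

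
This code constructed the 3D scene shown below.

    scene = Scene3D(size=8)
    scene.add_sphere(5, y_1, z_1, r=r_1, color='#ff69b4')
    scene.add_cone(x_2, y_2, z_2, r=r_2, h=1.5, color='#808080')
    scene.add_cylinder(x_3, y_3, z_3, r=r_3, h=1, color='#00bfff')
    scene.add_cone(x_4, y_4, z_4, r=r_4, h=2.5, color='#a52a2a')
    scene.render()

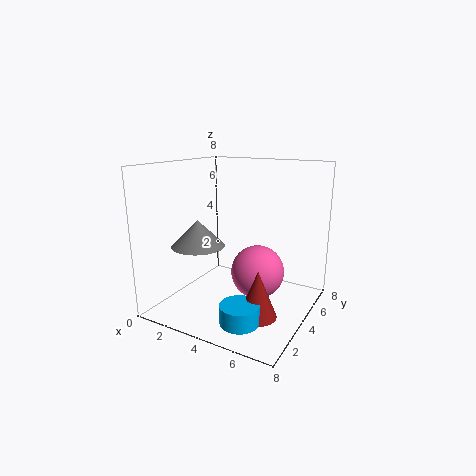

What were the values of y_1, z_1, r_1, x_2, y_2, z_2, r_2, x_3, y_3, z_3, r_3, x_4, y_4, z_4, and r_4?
y_1 = 4.5, z_1 = 2, r_1 = 1.5, x_2 = 2, y_2 = 3, z_2 = 3.5, r_2 = 1.5, x_3 = 5.5, y_3 = 1.5, z_3 = 0.5, r_3 = 1, x_4 = 6, y_4 = 2.5, z_4 = 0.5, r_4 = 1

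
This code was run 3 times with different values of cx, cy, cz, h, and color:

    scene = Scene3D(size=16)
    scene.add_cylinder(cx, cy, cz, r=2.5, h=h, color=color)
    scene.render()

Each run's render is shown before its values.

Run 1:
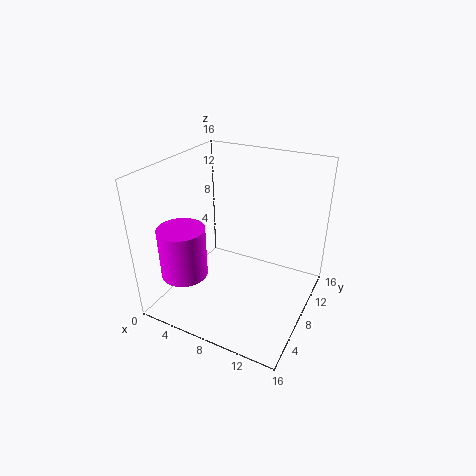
cx = 3.75; cy = 3.5; cz = 4.75; h = 5.5; color = 'magenta'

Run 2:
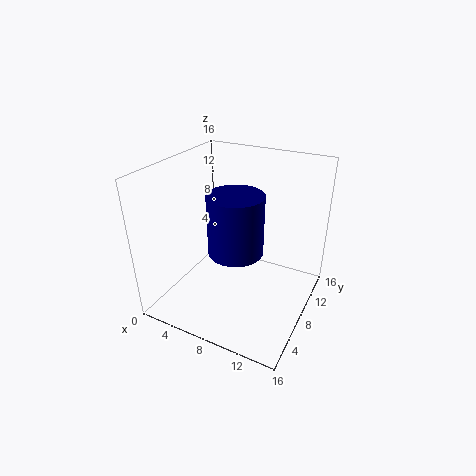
cx = 10.5; cy = 2.75; cz = 10; h = 5.5; color = 'navy'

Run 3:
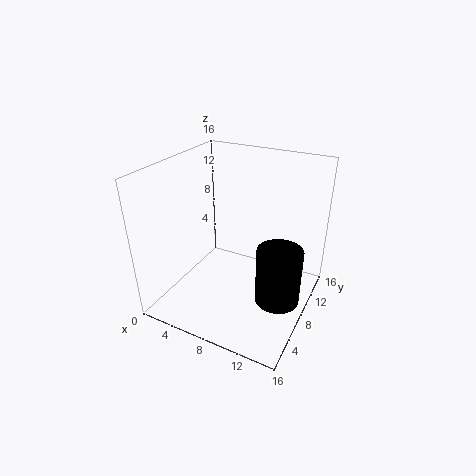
cx = 13; cy = 8; cz = 1.25; h = 6.5; color = 'black'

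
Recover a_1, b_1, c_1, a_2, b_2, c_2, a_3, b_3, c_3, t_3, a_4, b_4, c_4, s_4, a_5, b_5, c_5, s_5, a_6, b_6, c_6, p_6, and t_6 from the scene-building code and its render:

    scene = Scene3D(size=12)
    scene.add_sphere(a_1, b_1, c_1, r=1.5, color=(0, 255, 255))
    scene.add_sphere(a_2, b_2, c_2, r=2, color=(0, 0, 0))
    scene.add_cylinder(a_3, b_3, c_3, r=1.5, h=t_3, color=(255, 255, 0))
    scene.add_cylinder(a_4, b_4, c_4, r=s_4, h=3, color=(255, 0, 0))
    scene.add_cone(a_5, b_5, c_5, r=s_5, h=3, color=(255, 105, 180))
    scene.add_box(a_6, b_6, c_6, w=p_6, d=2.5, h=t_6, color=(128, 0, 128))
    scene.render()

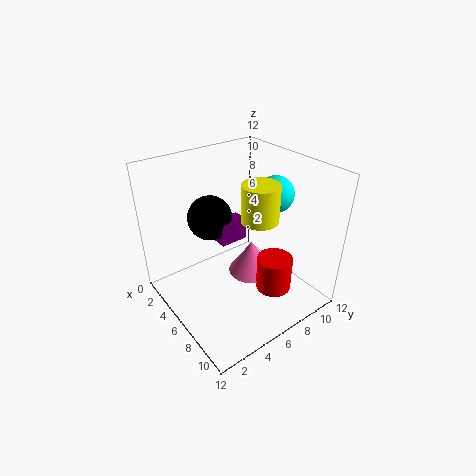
a_1 = 7; b_1 = 9; c_1 = 9.5; a_2 = 2.5; b_2 = 5.5; c_2 = 6.5; a_3 = 7.5; b_3 = 7; c_3 = 8; t_3 = 3; a_4 = 8.5; b_4 = 8; c_4 = 1.5; s_4 = 1.5; a_5 = 6; b_5 = 7.5; c_5 = 2; s_5 = 2; a_6 = 3; b_6 = 5.5; c_6 = 4.5; p_6 = 1.5; t_6 = 2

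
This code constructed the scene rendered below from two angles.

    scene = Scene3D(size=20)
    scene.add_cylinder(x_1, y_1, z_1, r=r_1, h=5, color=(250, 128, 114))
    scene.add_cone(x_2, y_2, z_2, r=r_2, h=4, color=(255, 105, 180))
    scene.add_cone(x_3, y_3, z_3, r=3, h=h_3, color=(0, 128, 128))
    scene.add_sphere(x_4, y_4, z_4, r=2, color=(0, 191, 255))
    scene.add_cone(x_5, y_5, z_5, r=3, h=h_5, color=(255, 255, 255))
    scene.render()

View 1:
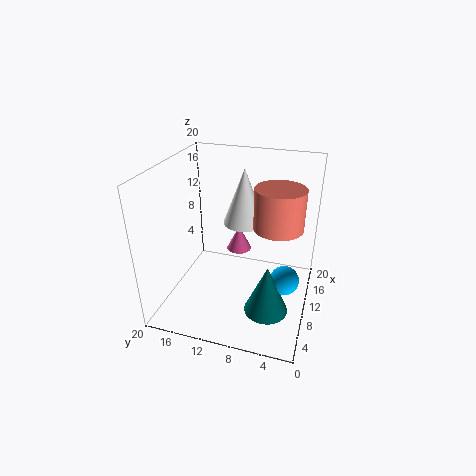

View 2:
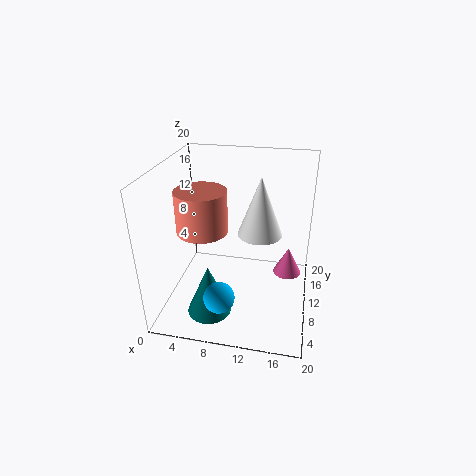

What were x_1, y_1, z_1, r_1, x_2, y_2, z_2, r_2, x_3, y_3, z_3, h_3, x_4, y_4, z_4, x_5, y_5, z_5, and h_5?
x_1 = 7
y_1 = 4
z_1 = 14
r_1 = 3
x_2 = 17
y_2 = 12
z_2 = 4
r_2 = 2
x_3 = 7
y_3 = 5
z_3 = 1
h_3 = 7
x_4 = 9
y_4 = 3
z_4 = 5
x_5 = 13
y_5 = 10
z_5 = 11
h_5 = 8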